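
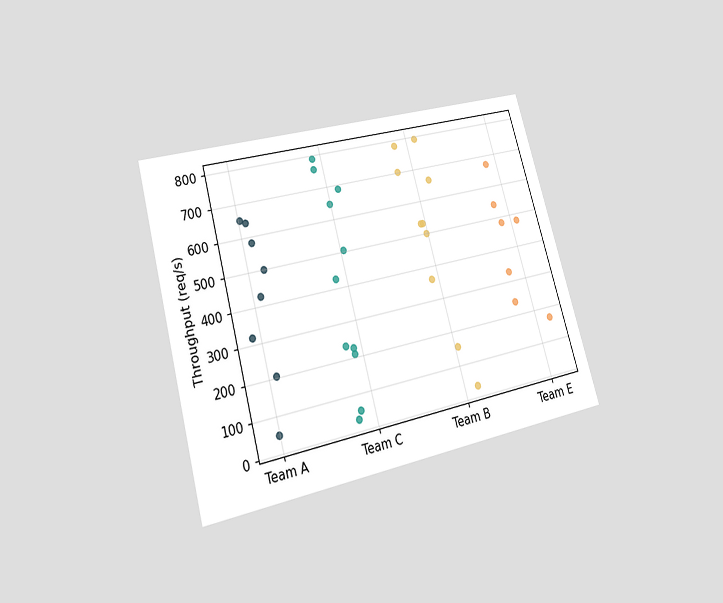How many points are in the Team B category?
The chart is tilted about 15° counter-clockwise and viewed at a slight angle. Counting the markers in the Team B column gives 10.

10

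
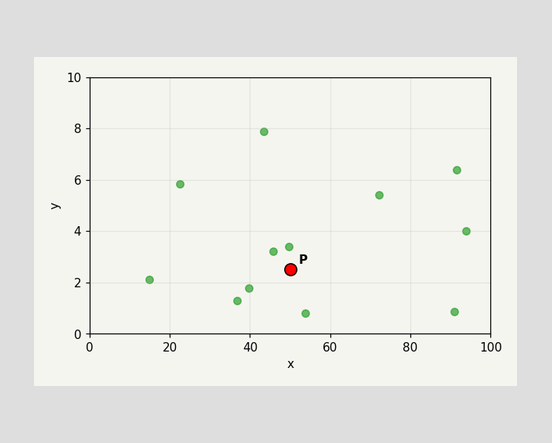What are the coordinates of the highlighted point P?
(50, 2.5)

Following the gridlines from P to each axis, P sits at (50, 2.5).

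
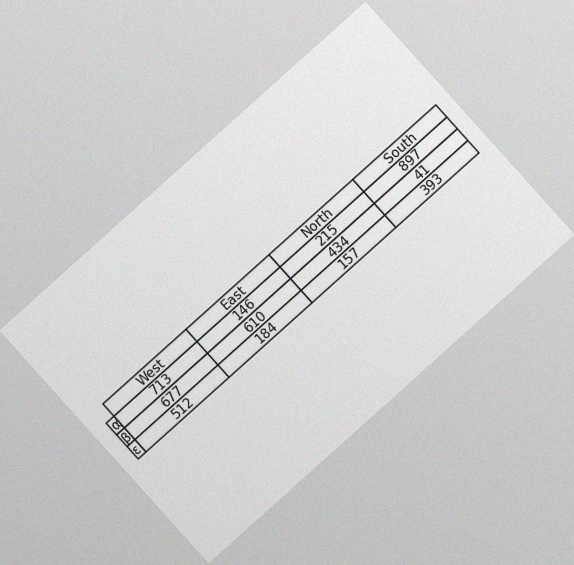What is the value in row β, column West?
The chart is tilted about 42° counter-clockwise, with some photo noise. The (β, West) cell reads 677.

677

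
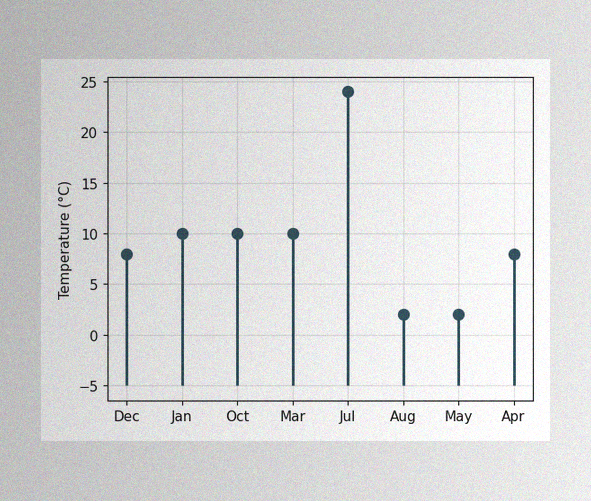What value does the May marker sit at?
The image has some photo noise and uneven lighting. The May marker sits at 2°C.

2°C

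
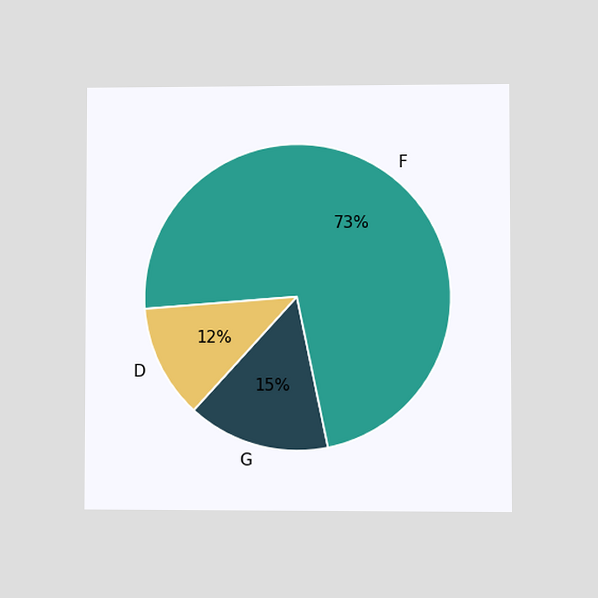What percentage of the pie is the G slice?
15%

The chart is viewed at a slight angle. The G slice takes up 15% of the pie.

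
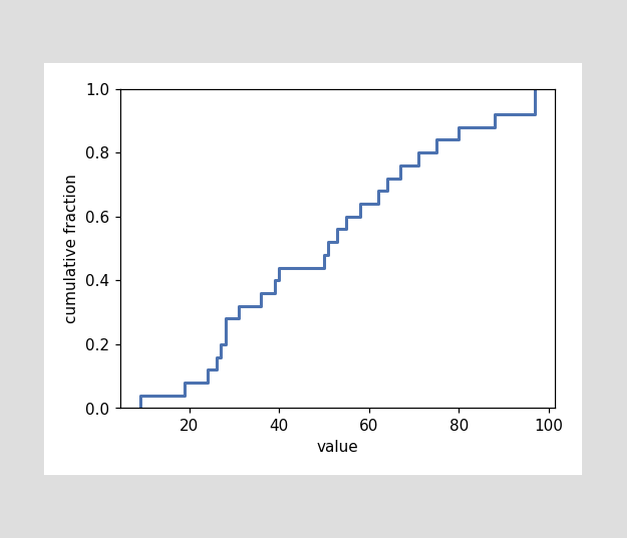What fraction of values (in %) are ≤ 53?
56%

At x=53 the ECDF step is at 56%.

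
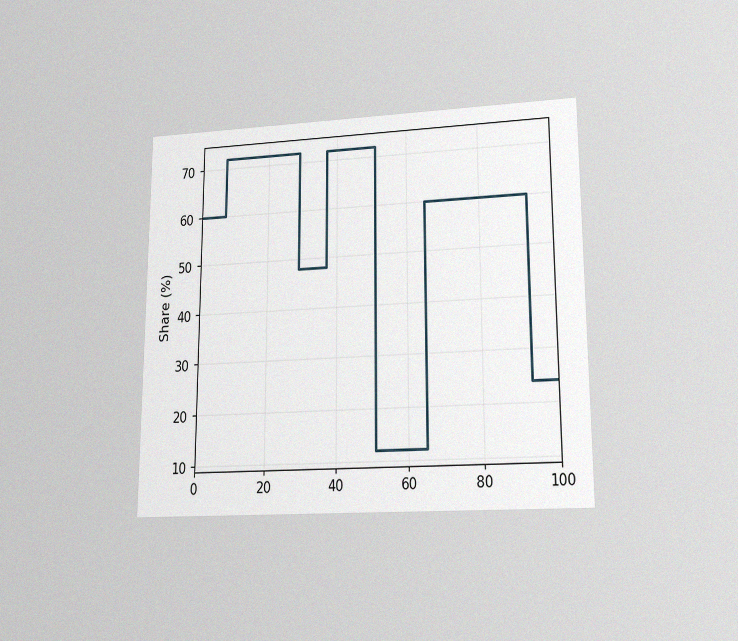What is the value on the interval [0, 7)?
60%

The chart is viewed at a slight angle, with some photo noise. On [0, 7) the step sits at 60%.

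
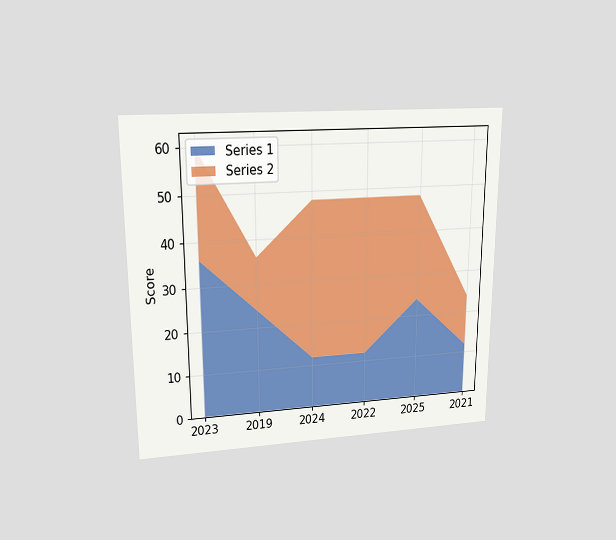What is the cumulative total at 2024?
48

The chart is viewed at a slight angle. The stacked total at 2024 reaches 48.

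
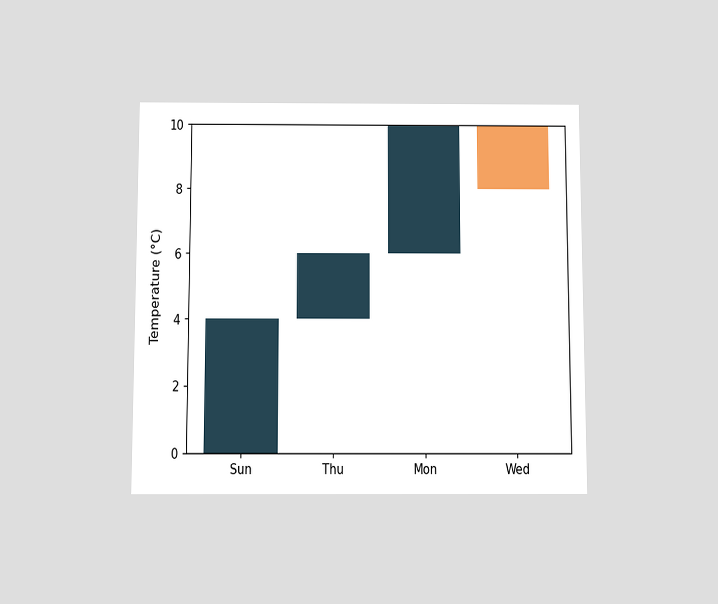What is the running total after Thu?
6°C

The chart is viewed slightly from below. After Thu the running total reaches 6°C.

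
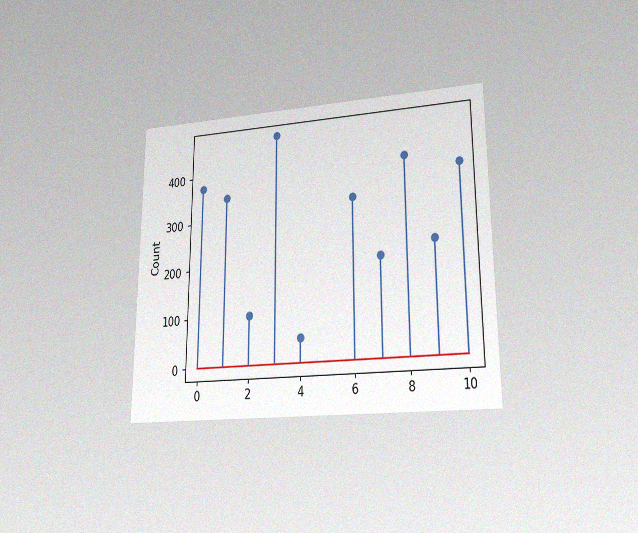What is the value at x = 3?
475

The chart is viewed at a slight angle, with some photo noise. The stem at x=3 reaches 475.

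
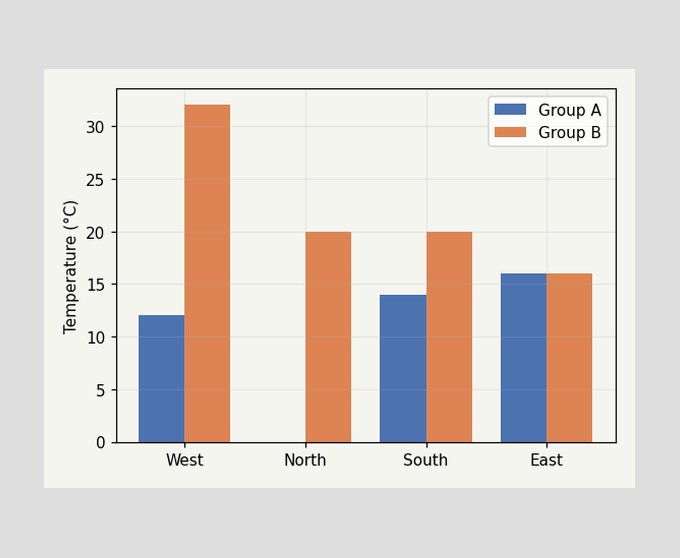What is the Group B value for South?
The Group B bar at South reaches 20°C on the y-axis.

20°C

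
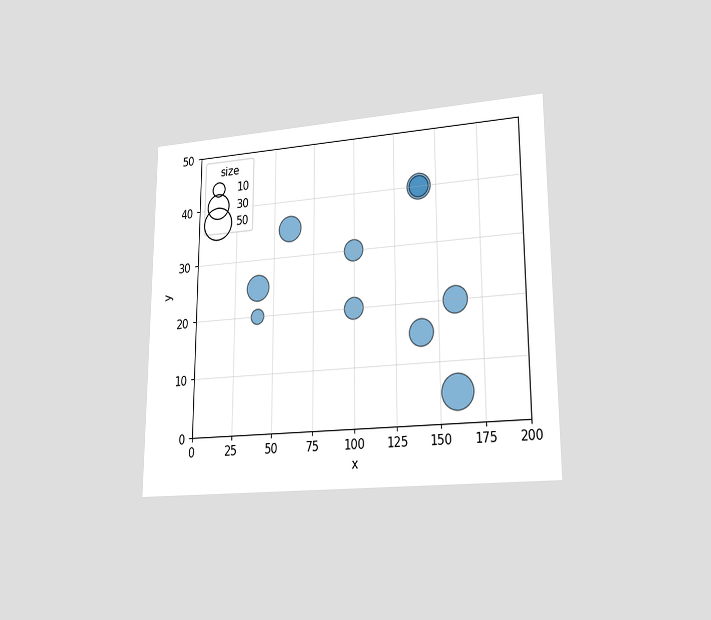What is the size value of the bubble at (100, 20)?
20

The chart is viewed at a slight angle. Matching the bubble at (100, 20) against the size legend gives 20.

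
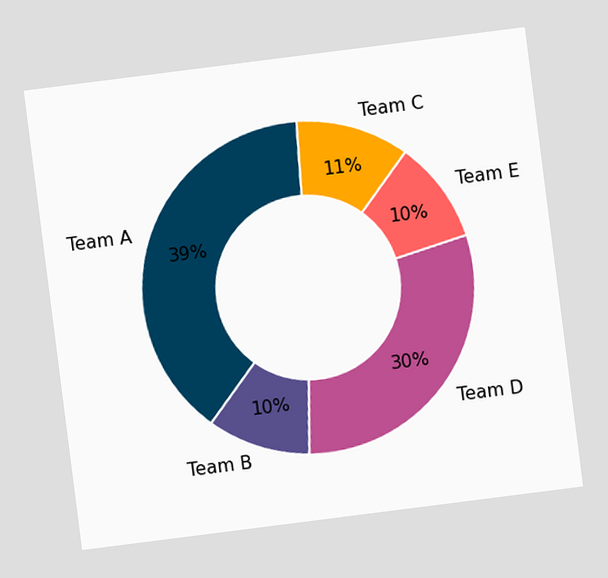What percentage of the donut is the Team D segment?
The chart is tilted about 7° counter-clockwise. The Team D segment takes up 30% of the ring.

30%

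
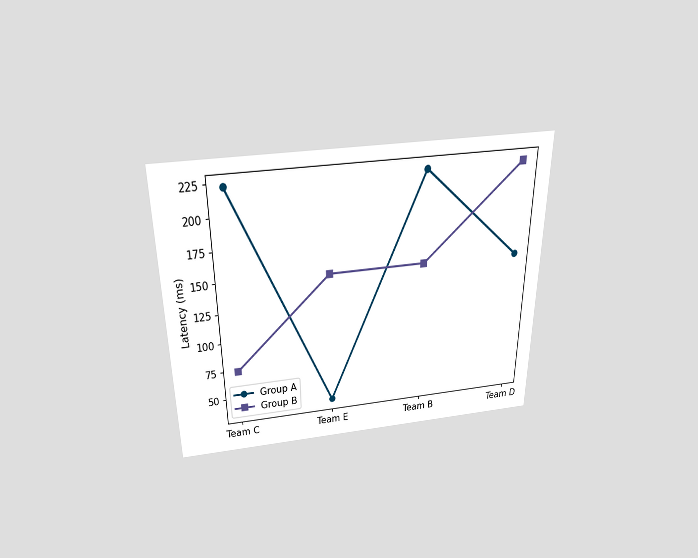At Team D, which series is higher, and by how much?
Group B, by 74ms

The chart is viewed slightly from above. At Team D, Group B sits above the other line by 74ms.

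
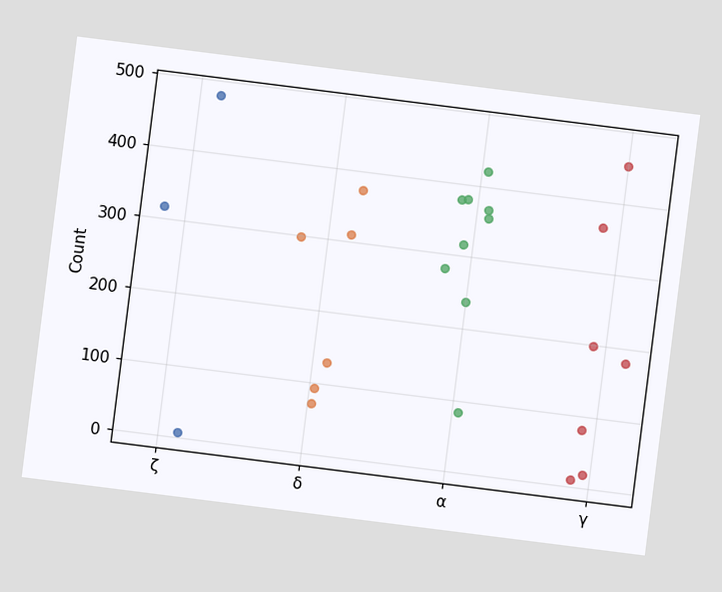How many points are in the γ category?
The chart is tilted about 7° clockwise. Counting the markers in the γ column gives 7.

7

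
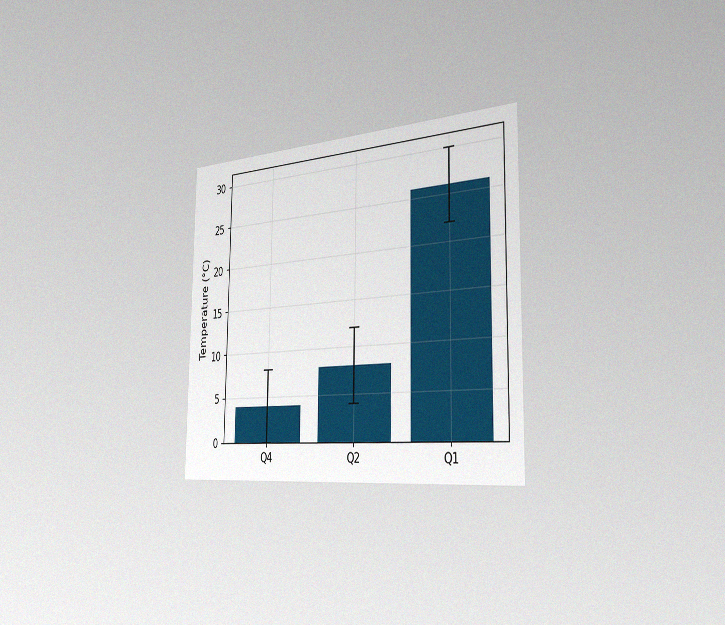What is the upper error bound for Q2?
12°C

The chart is viewed slightly from the right, with some photo noise. The Q2 bar's upper whisker reaches 12°C.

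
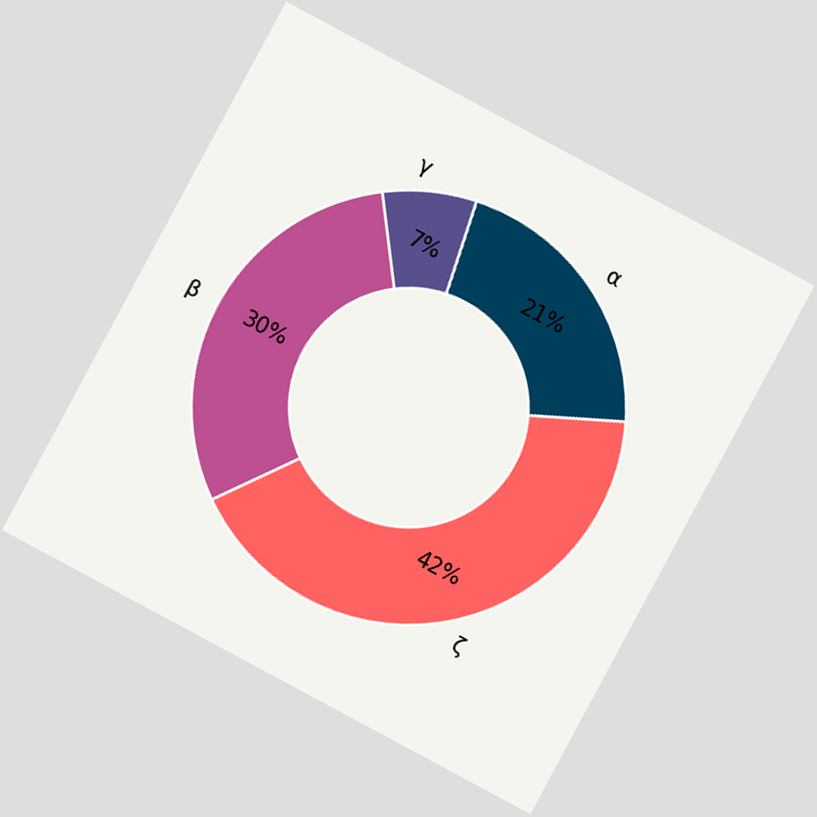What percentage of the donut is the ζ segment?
42%

The chart is tilted about 28° clockwise. The ζ segment takes up 42% of the ring.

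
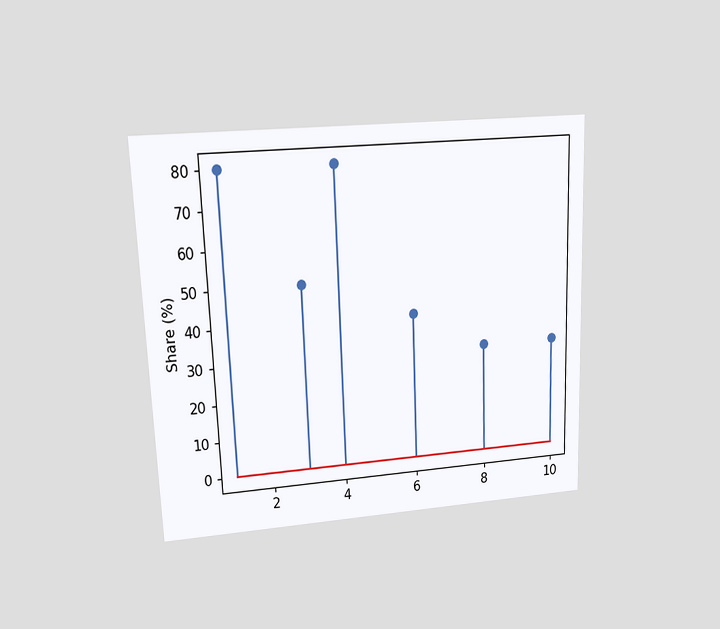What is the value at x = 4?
80%

The chart is tilted about 2° counter-clockwise and viewed at a slight angle. The stem at x=4 reaches 80%.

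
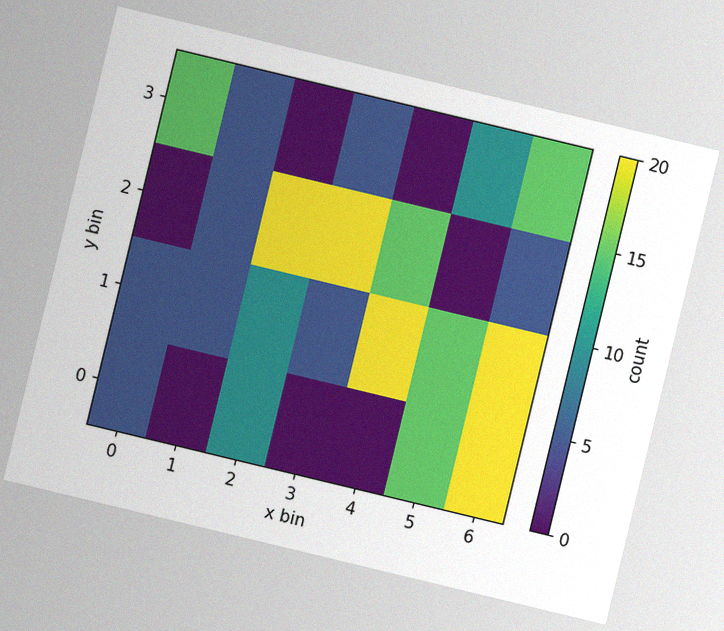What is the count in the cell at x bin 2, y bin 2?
20

The chart is tilted about 14° clockwise, with some photo noise. Matching the cell (2, 2) against the colorbar gives 20.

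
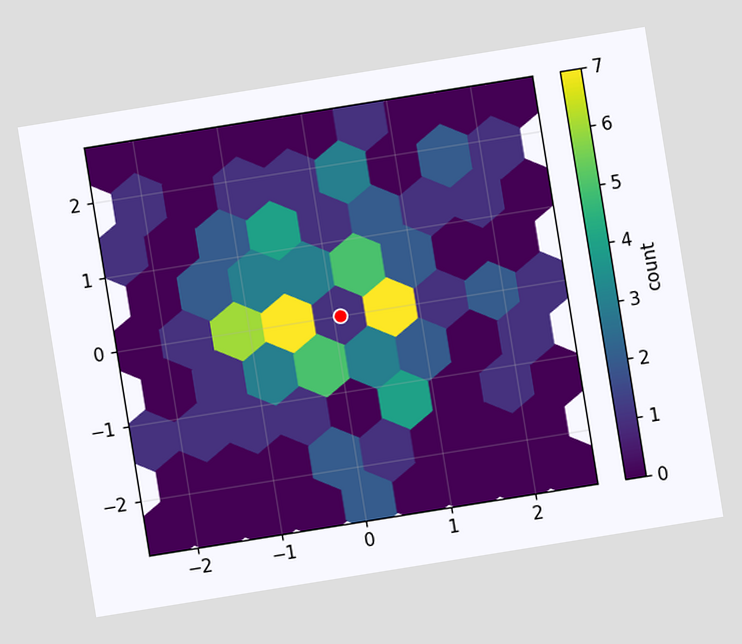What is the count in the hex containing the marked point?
The chart is tilted about 9° counter-clockwise. The marked hex reads 1 on the colorbar.

1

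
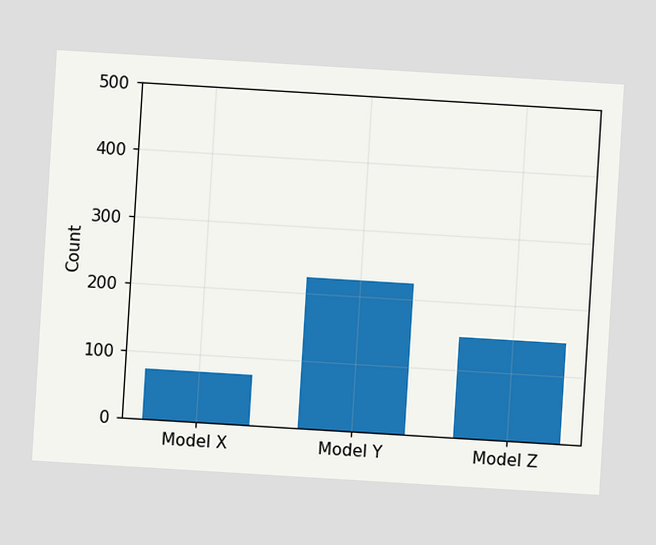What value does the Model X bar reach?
75

The chart is tilted about 3° clockwise. Reading along the chart's y-axis, the Model X bar reaches 75.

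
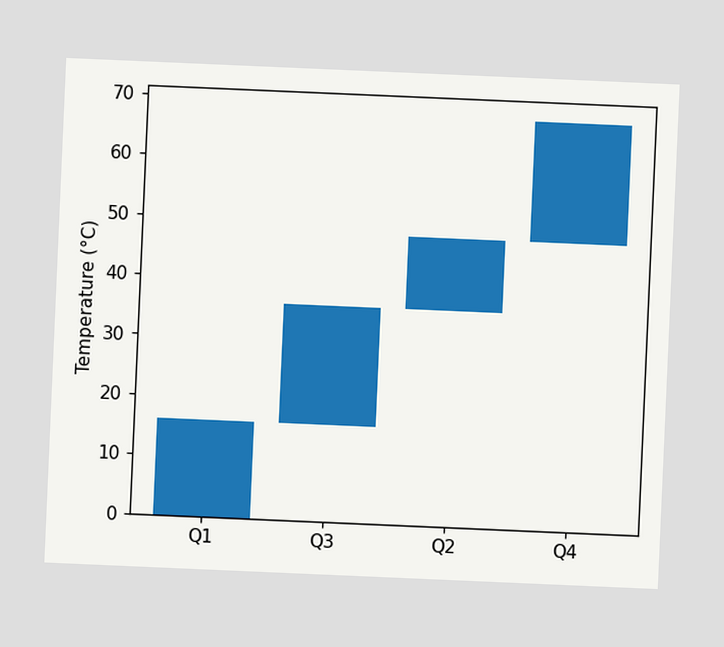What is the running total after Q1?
The chart is tilted about 2° clockwise. After Q1 the running total reaches 16°C.

16°C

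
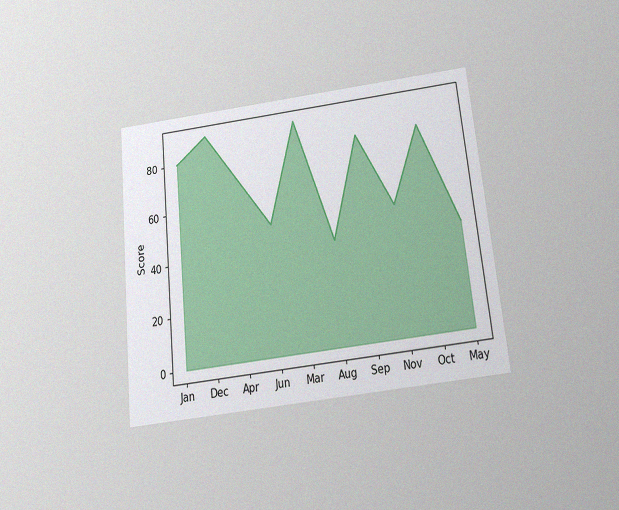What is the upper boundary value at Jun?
The chart is tilted about 6° counter-clockwise and viewed slightly from below, with some photo noise. At Jun the upper boundary is at 50.

50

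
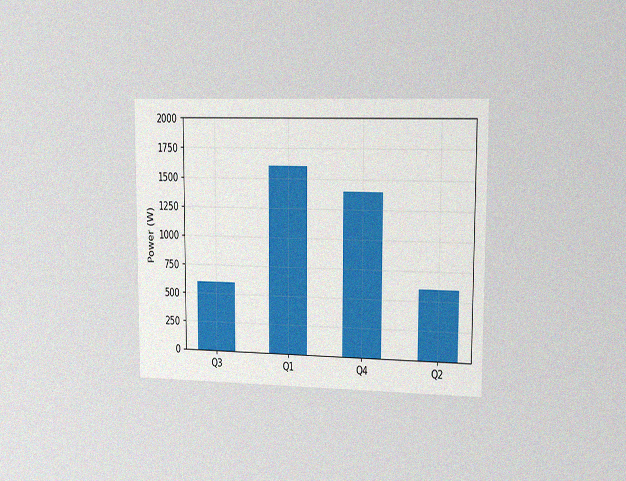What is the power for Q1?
The chart is viewed slightly from the right, with some photo noise. Reading along the chart's y-axis, the Q1 bar reaches 1600W.

1600W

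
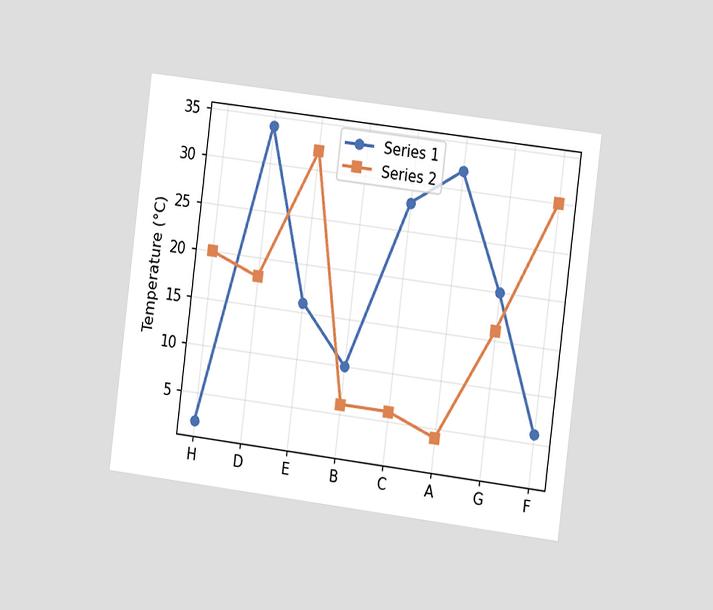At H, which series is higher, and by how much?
Series 2, by 18°C

The chart is tilted about 7° clockwise and viewed slightly from the right. At H, Series 2 sits above the other line by 18°C.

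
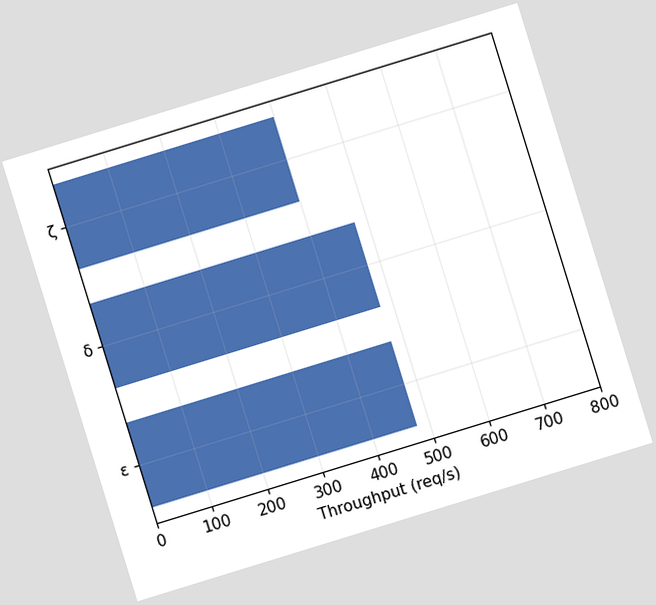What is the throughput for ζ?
400req/s

The chart is tilted about 17° counter-clockwise. Reading along the chart's x-axis, the ζ bar reaches 400req/s.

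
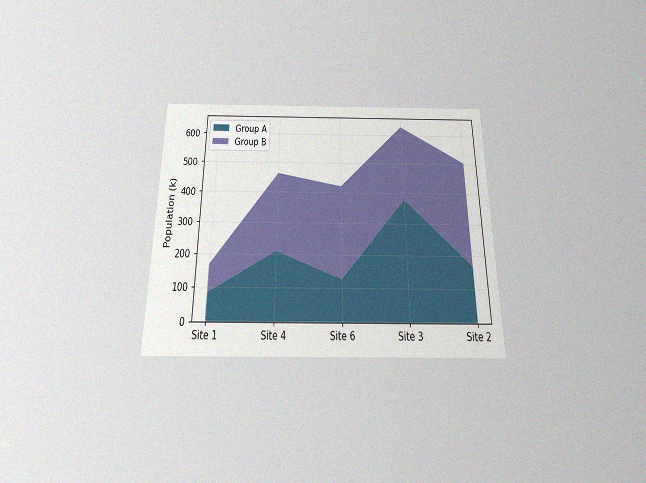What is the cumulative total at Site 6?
The chart is viewed slightly from below, with some photo noise. The stacked total at Site 6 reaches 420k.

420k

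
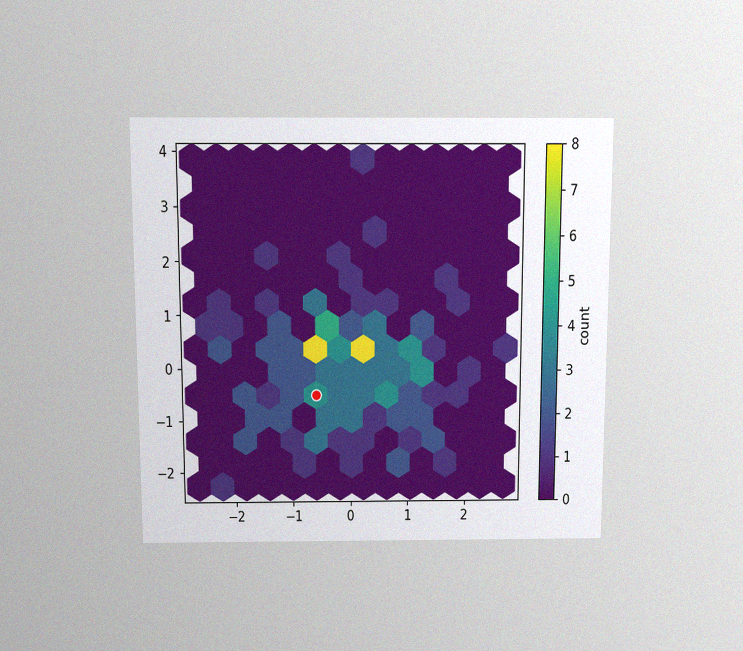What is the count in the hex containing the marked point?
4

The chart is viewed slightly from above, with some photo noise. The marked hex reads 4 on the colorbar.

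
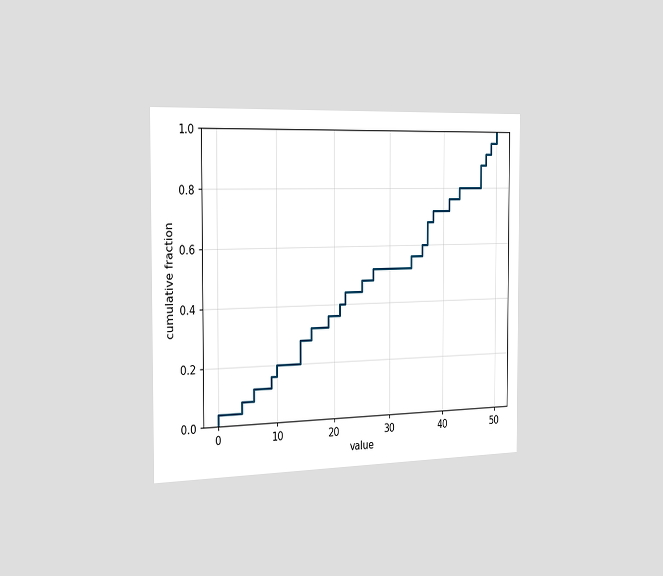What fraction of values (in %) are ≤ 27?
52%

The chart is viewed slightly from the left. At x=27 the ECDF step is at 52%.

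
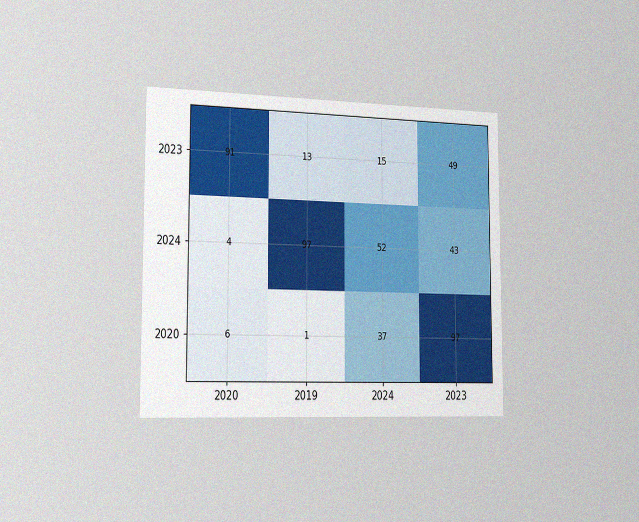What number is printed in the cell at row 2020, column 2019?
The chart is viewed slightly from the left, with some photo noise. The (2020, 2019) cell reads 1.

1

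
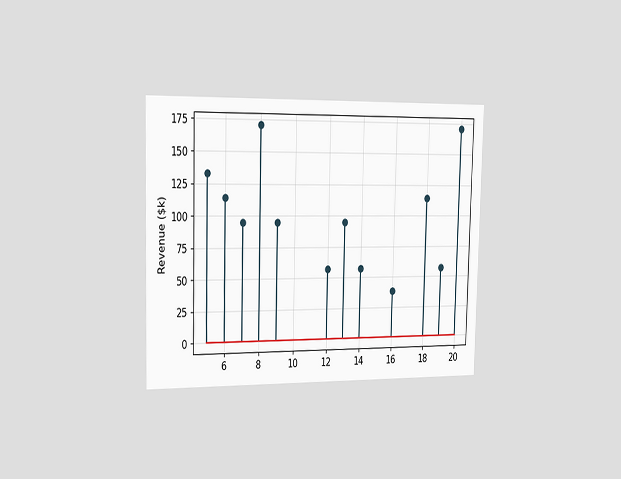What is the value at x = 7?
The chart is viewed slightly from the left. The stem at x=7 reaches $95k.

$95k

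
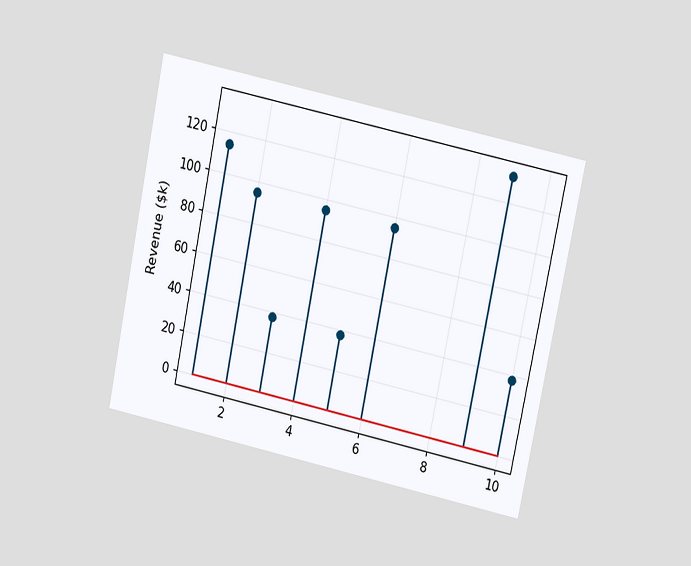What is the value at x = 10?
The chart is tilted about 12° clockwise and viewed at a slight angle. The stem at x=10 reaches $38k.

$38k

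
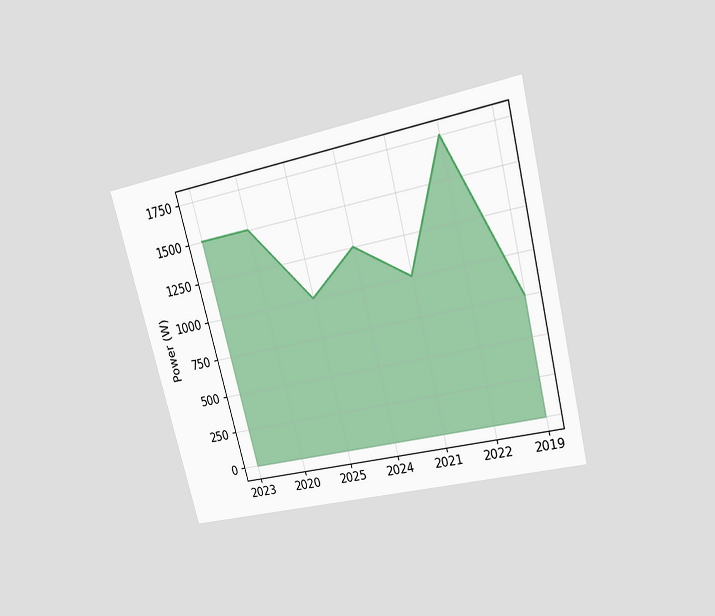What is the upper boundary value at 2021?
1000W

The chart is tilted about 14° counter-clockwise and viewed at a slight angle. At 2021 the upper boundary is at 1000W.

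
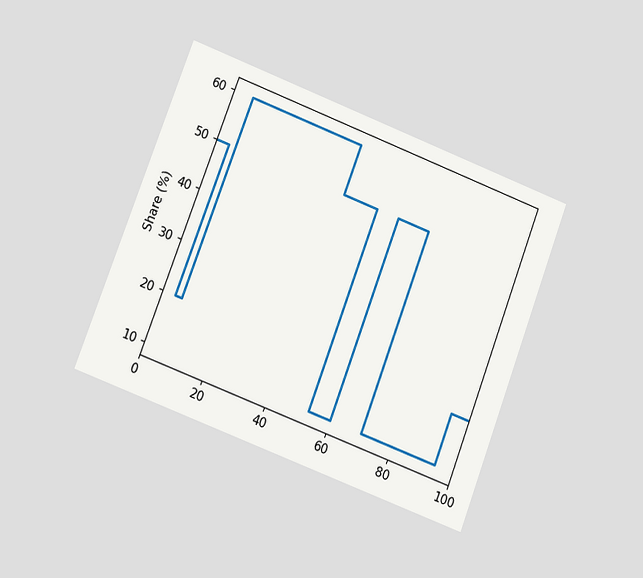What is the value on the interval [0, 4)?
50%

The chart is tilted about 21° clockwise and viewed at a slight angle. On [0, 4) the step sits at 50%.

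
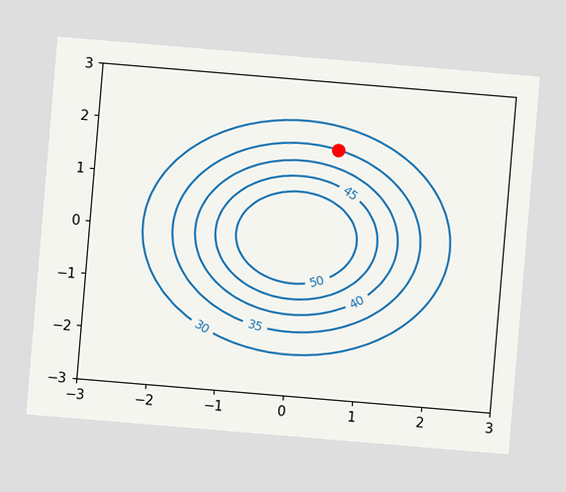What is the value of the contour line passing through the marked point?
35

The chart is tilted about 5° clockwise. The marked point sits on the contour labelled 35.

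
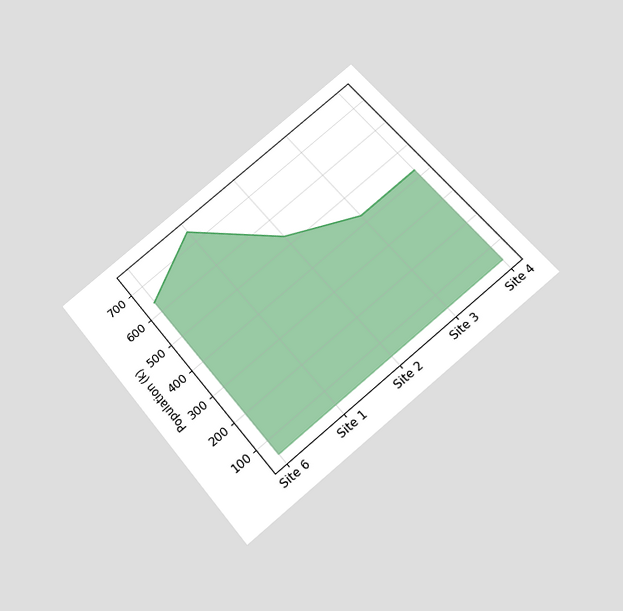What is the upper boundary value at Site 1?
742k

The chart is tilted about 39° counter-clockwise and viewed slightly from below. At Site 1 the upper boundary is at 742k.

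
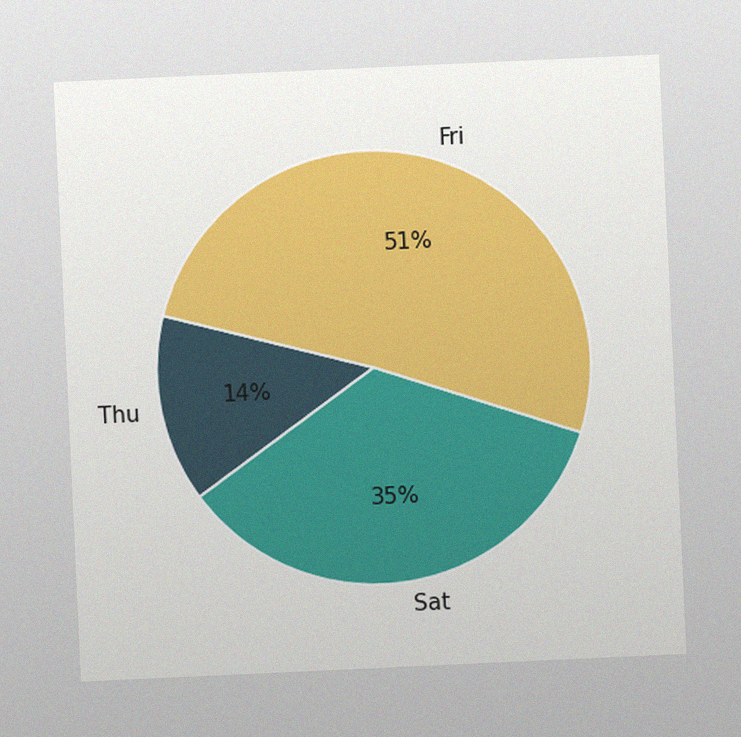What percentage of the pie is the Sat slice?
35%

The chart is tilted about 3° counter-clockwise, with some photo noise. The Sat slice takes up 35% of the pie.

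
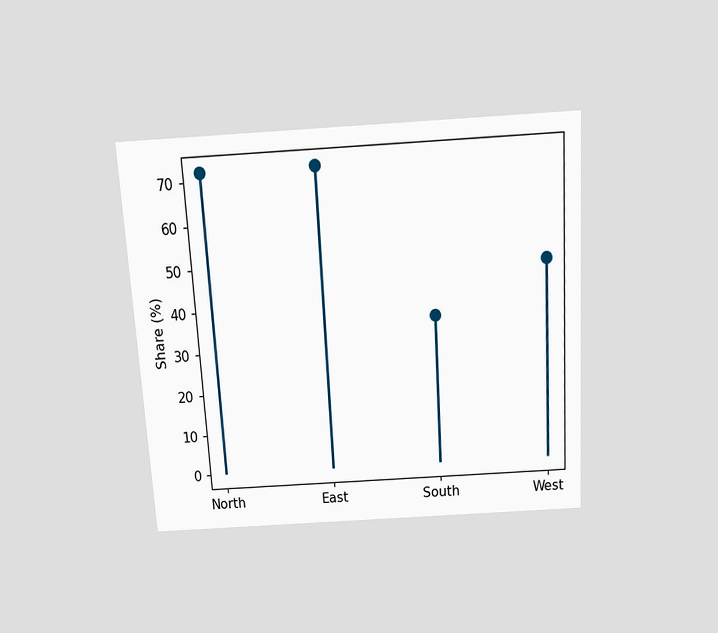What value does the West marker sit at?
The chart is tilted about 3° counter-clockwise and viewed slightly from above. The West marker sits at 48%.

48%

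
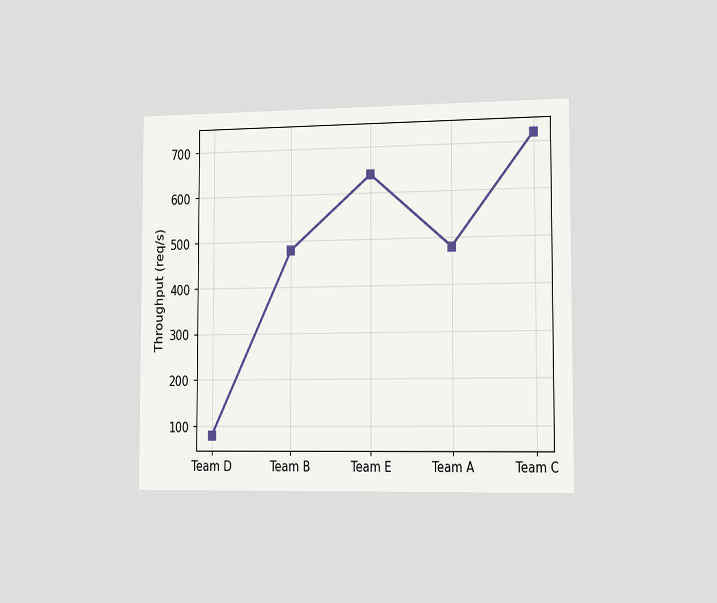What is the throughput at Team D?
The chart is viewed slightly from the right. At Team D, the line is at 80req/s.

80req/s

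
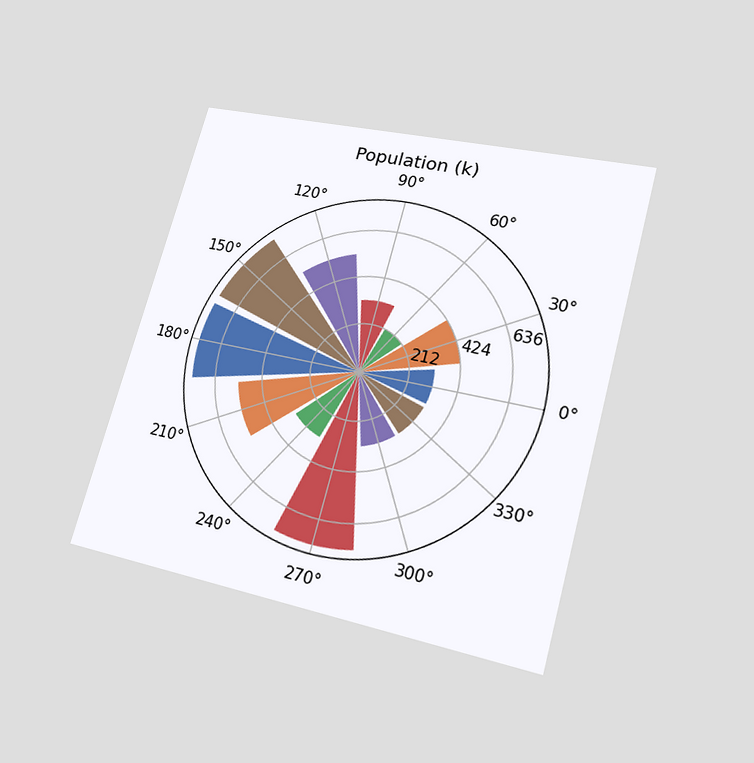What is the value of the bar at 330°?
318k

The chart is tilted about 15° clockwise and viewed at a slight angle. The bar at 330° reaches 318k on the radial axis.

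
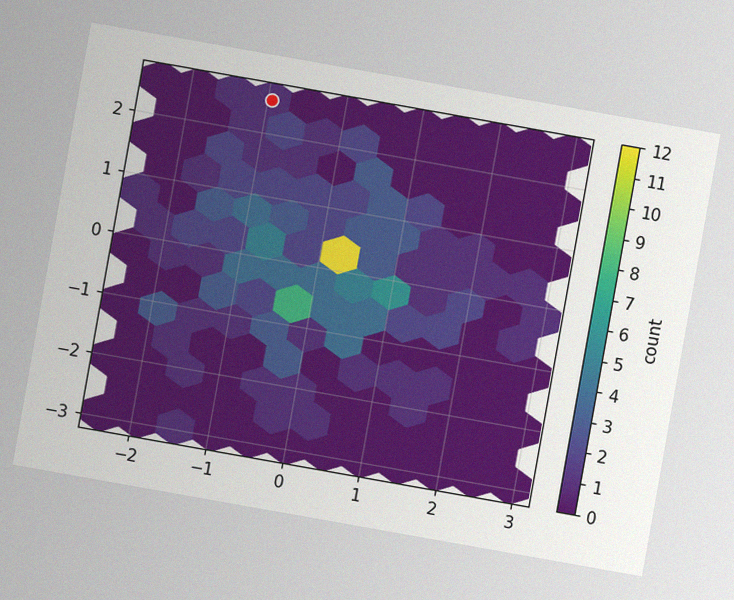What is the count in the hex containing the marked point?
1

The chart is tilted about 10° clockwise, with some photo noise. The marked hex reads 1 on the colorbar.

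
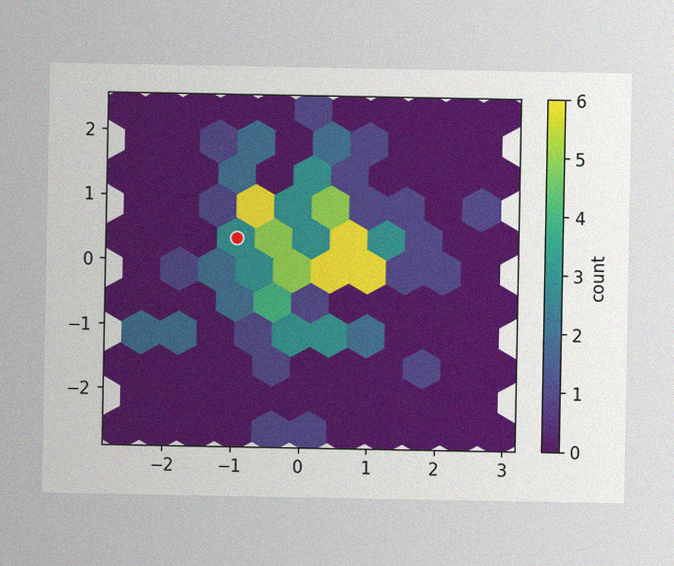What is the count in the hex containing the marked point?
The image has some photo noise and uneven lighting. The marked hex reads 3 on the colorbar.

3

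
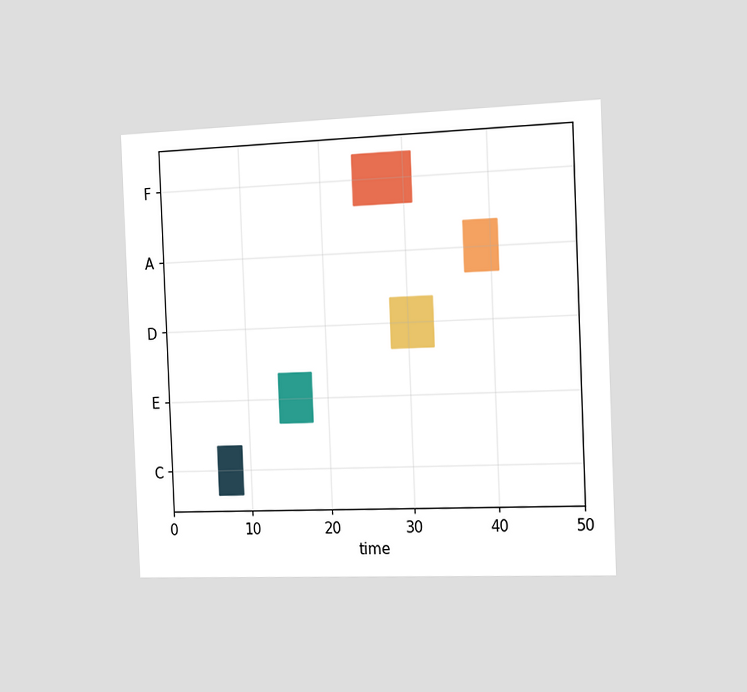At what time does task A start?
The chart is tilted about 2° counter-clockwise and viewed slightly from the right. The A bar begins at t=37.

37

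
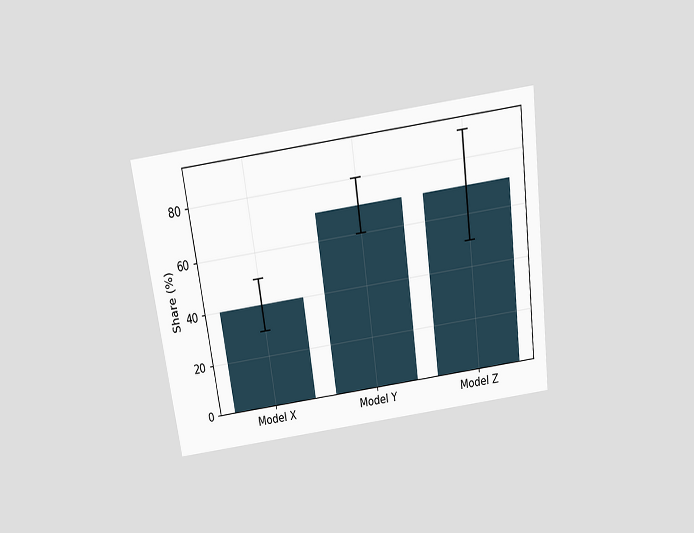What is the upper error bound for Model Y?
The chart is tilted about 8° counter-clockwise and viewed slightly from above. The Model Y bar's upper whisker reaches 80%.

80%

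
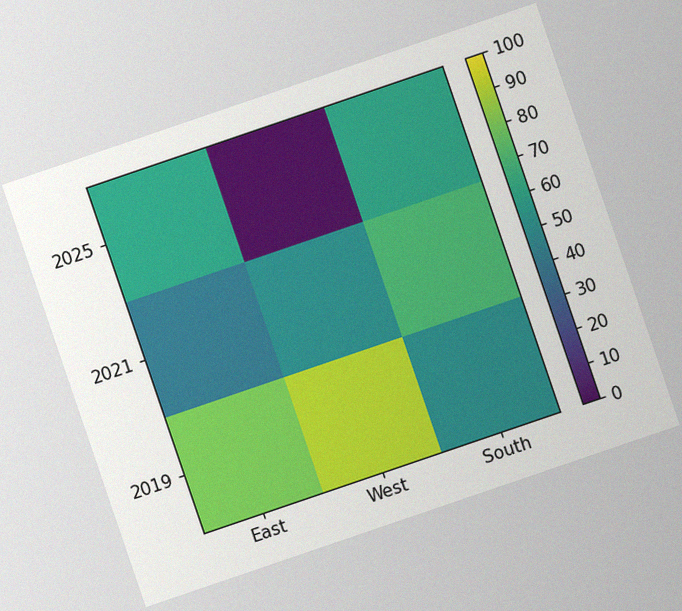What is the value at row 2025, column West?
0

The chart is tilted about 19° counter-clockwise, with some photo noise. Matching cell (2025, West) against the colorbar gives 0.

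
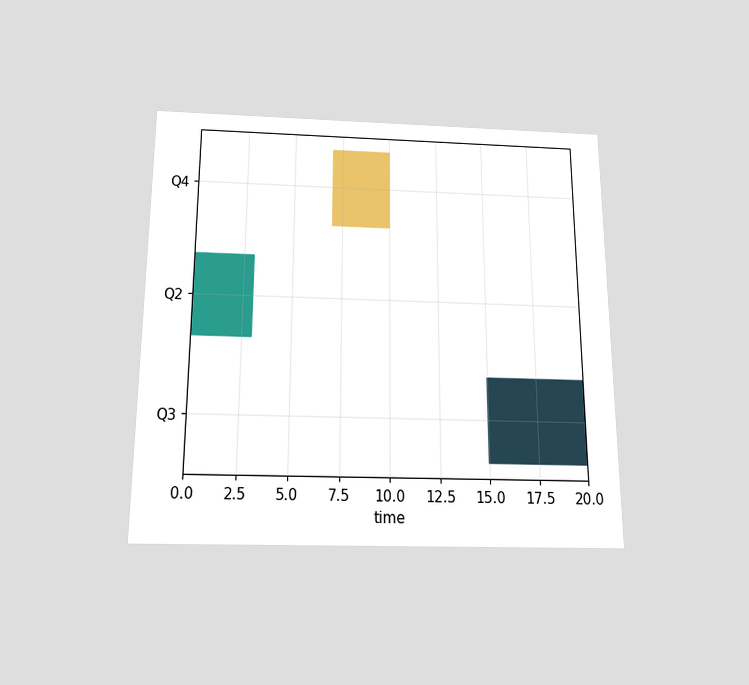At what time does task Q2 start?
0

The chart is viewed slightly from below. The Q2 bar begins at t=0.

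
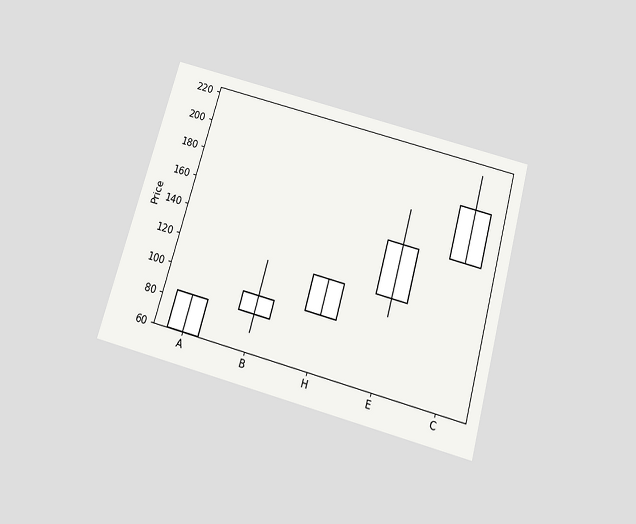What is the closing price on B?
The chart is tilted about 16° clockwise and viewed slightly from below. The B candle closes at 96.

96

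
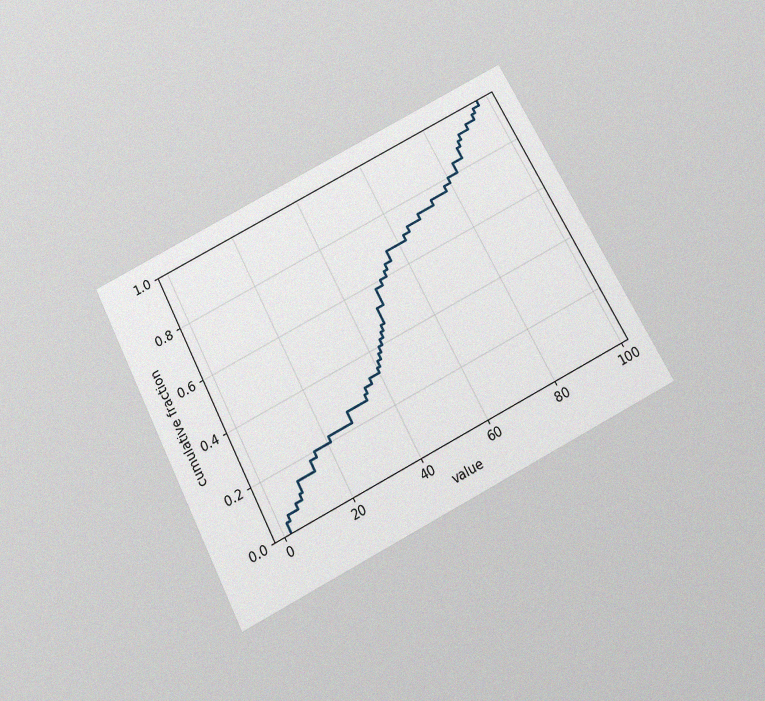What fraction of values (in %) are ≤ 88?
92%

The chart is tilted about 27° counter-clockwise and viewed slightly from below, with some photo noise. At x=88 the ECDF step is at 92%.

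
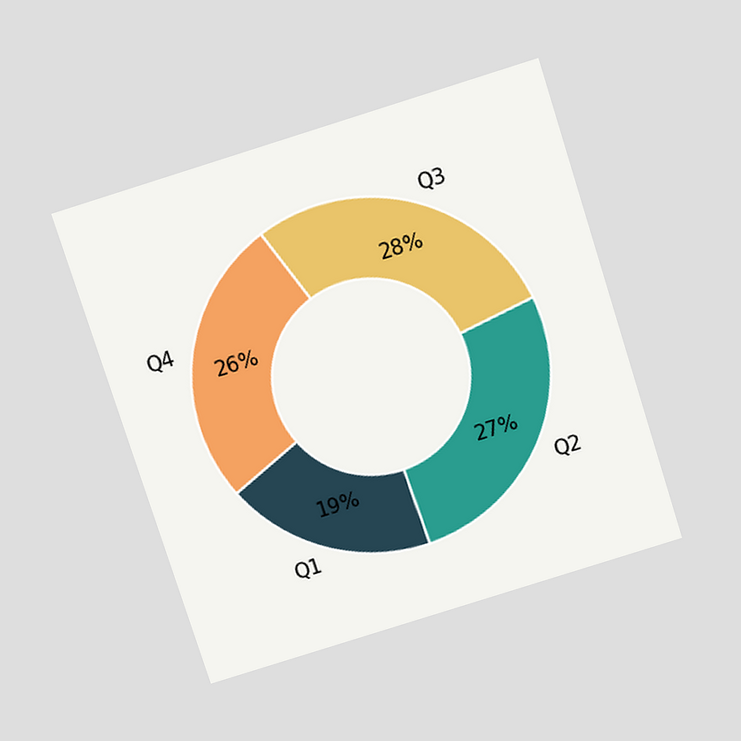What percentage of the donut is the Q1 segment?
19%

The chart is tilted about 18° counter-clockwise and viewed slightly from above. The Q1 segment takes up 19% of the ring.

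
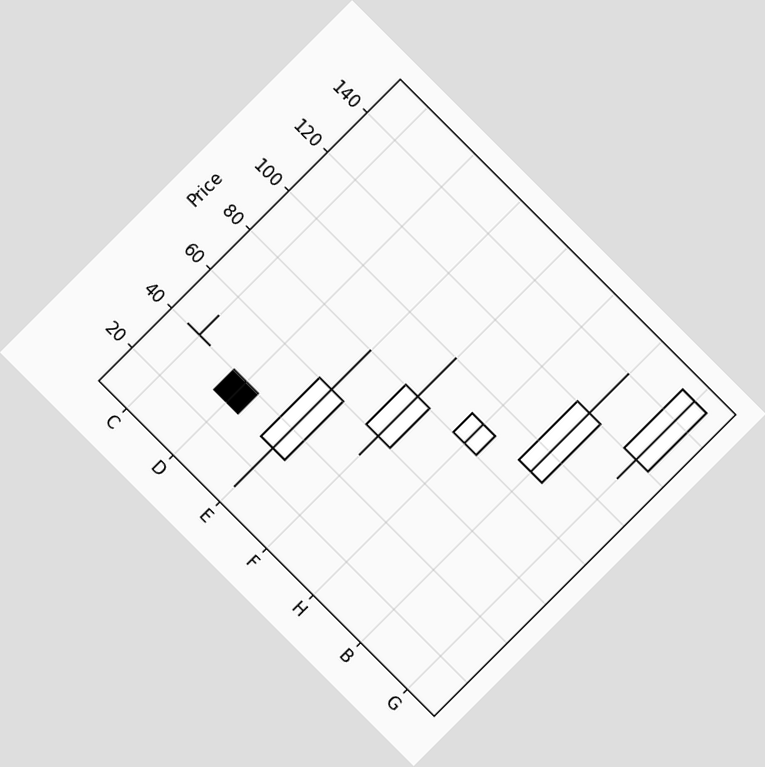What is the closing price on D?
30

The chart is tilted about 45° clockwise. The D candle closes at 30.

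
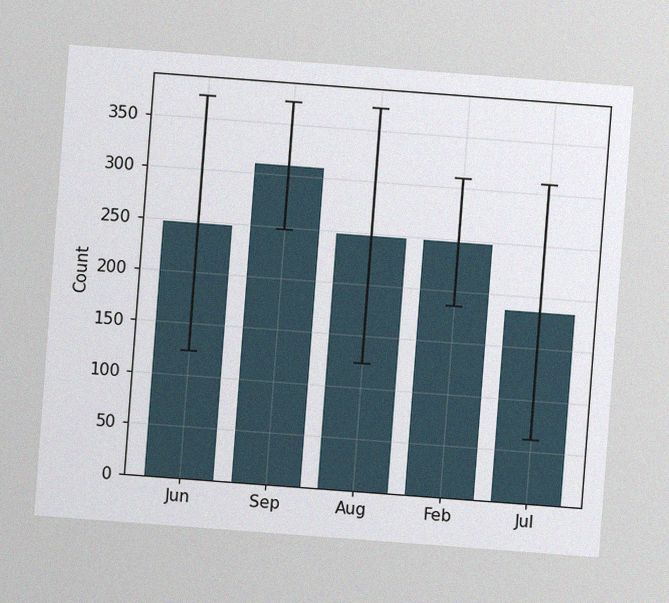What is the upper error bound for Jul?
310

The chart is tilted about 4° clockwise, with some photo noise. The Jul bar's upper whisker reaches 310.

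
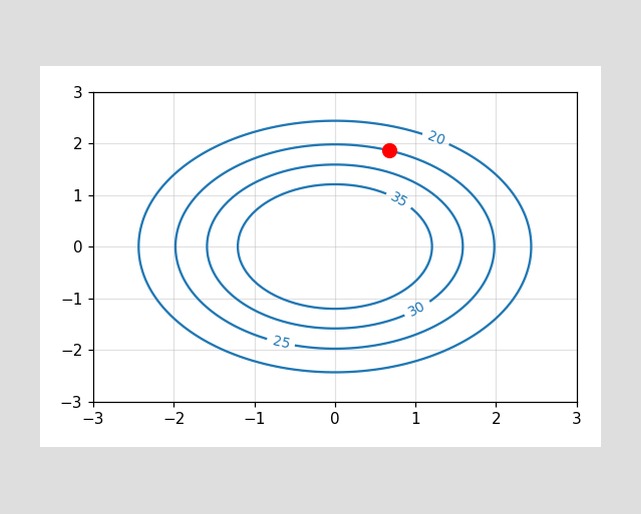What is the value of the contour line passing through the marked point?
25

The marked point sits on the contour labelled 25.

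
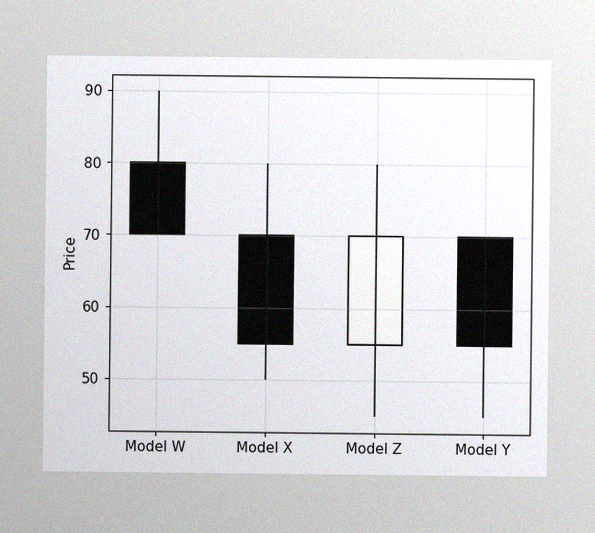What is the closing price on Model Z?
The image has some photo noise and uneven lighting. The Model Z candle closes at 70.

70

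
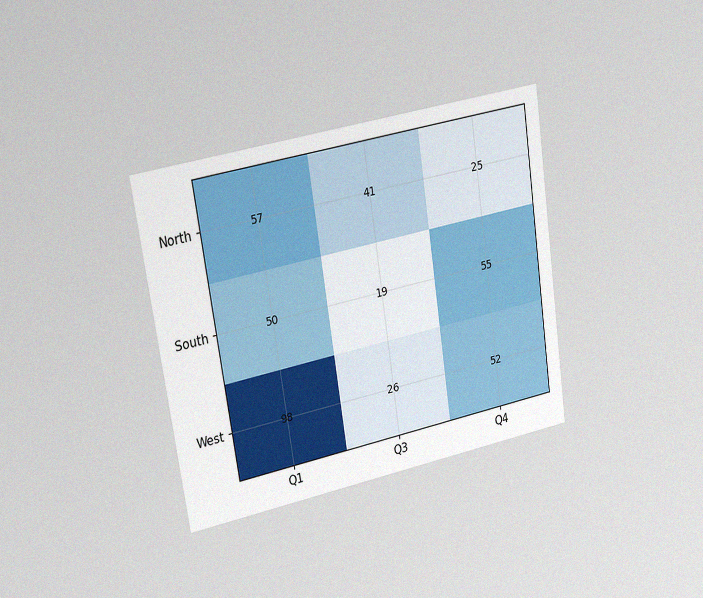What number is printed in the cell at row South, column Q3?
The chart is tilted about 9° counter-clockwise and viewed slightly from the left, with some photo noise. The (South, Q3) cell reads 19.

19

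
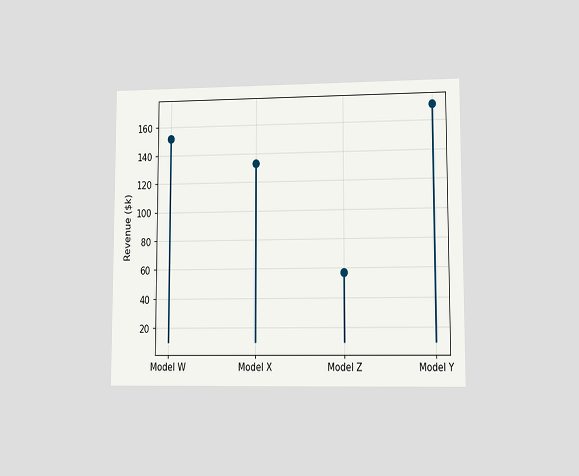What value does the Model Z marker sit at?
The chart is viewed at a slight angle. The Model Z marker sits at $57k.

$57k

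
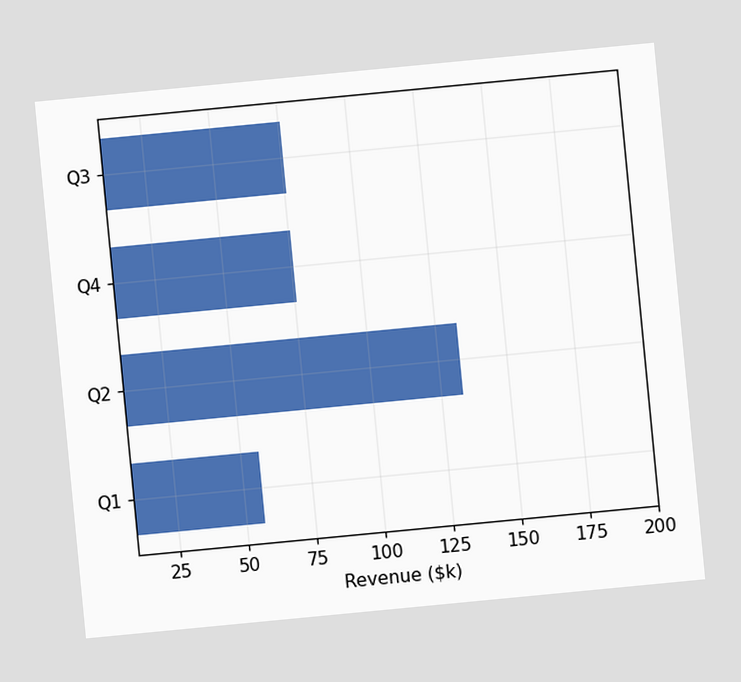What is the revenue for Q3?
$76k

The chart is tilted about 5° counter-clockwise. Reading along the chart's x-axis, the Q3 bar reaches $76k.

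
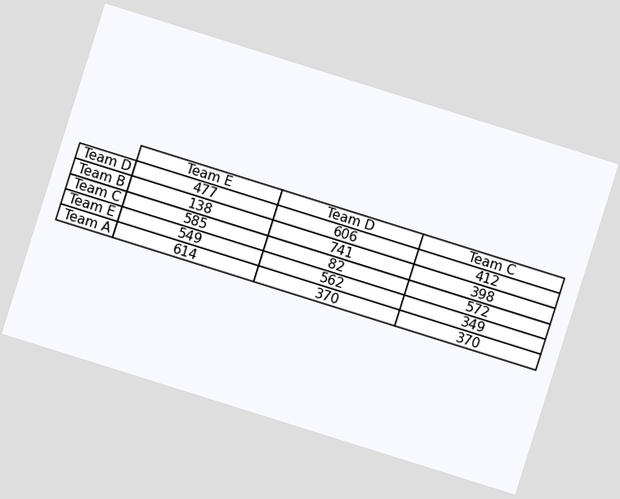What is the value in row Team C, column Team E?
The chart is tilted about 17° clockwise. The (Team C, Team E) cell reads 585.

585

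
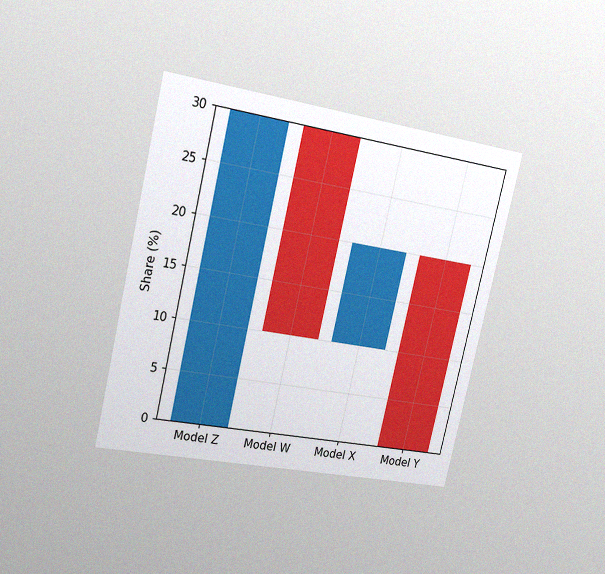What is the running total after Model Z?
30%

The chart is tilted about 13° clockwise and viewed slightly from the left, with some photo noise. After Model Z the running total reaches 30%.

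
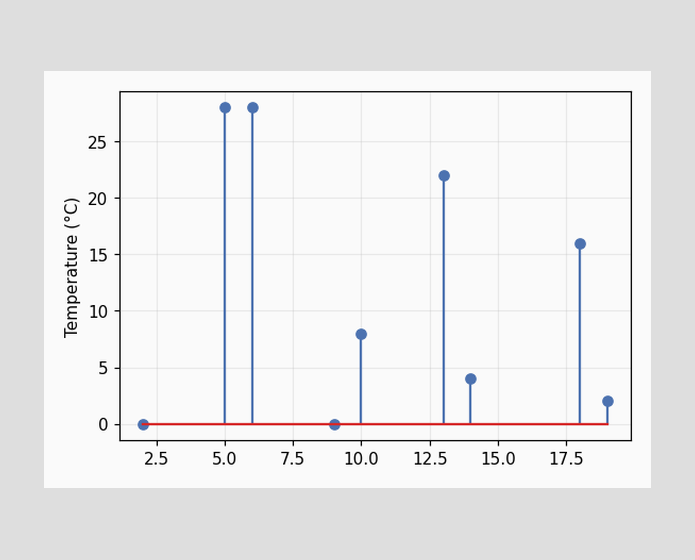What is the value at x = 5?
28°C

The stem at x=5 reaches 28°C.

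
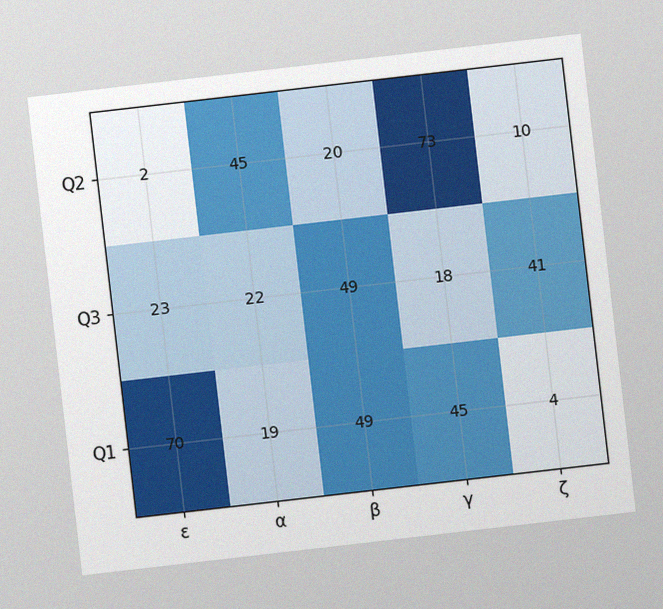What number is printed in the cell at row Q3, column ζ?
The chart is tilted about 7° counter-clockwise, with some photo noise. The (Q3, ζ) cell reads 41.

41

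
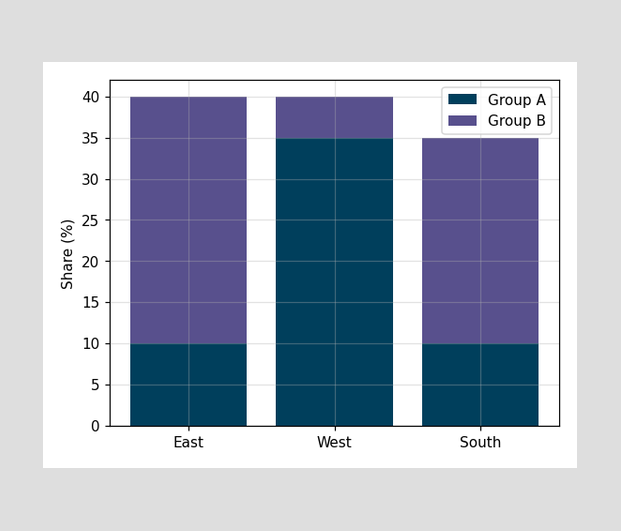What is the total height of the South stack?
35%

The South stack's top reaches 35% on the y-axis.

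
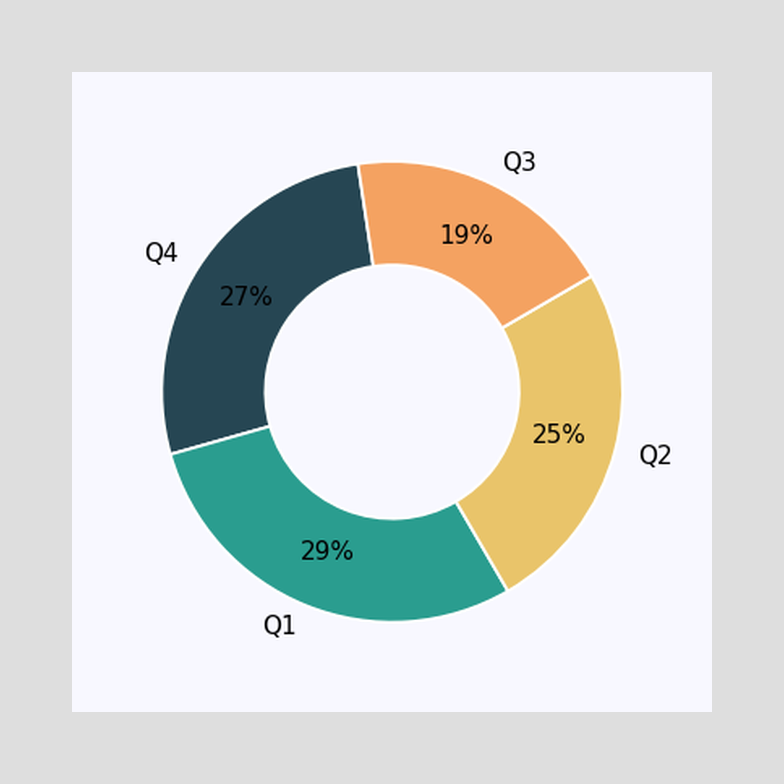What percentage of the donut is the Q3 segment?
The Q3 segment takes up 19% of the ring.

19%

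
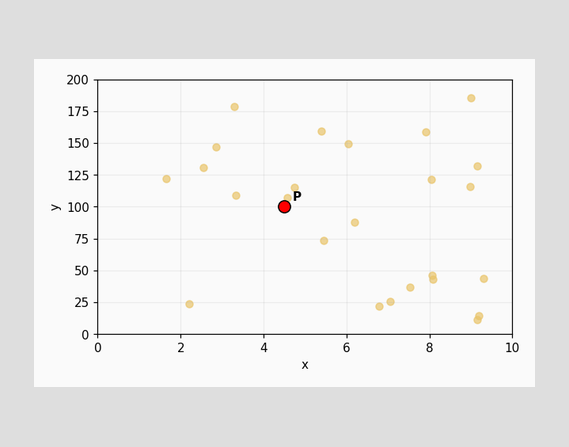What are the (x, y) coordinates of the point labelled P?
Following the gridlines from P to each axis, P sits at (4.5, 100).

(4.5, 100)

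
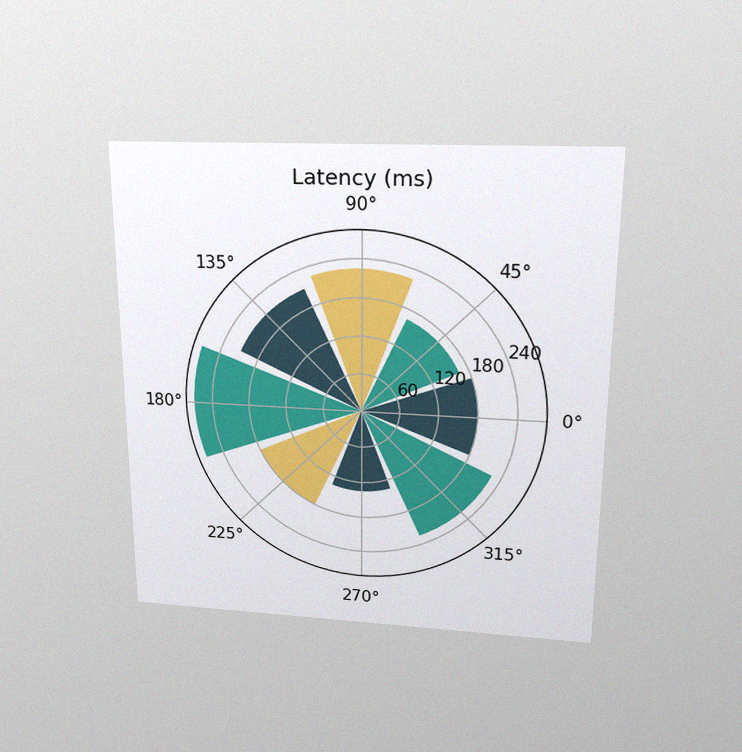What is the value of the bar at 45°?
165ms

The chart is viewed slightly from above, with some photo noise. The bar at 45° reaches 165ms on the radial axis.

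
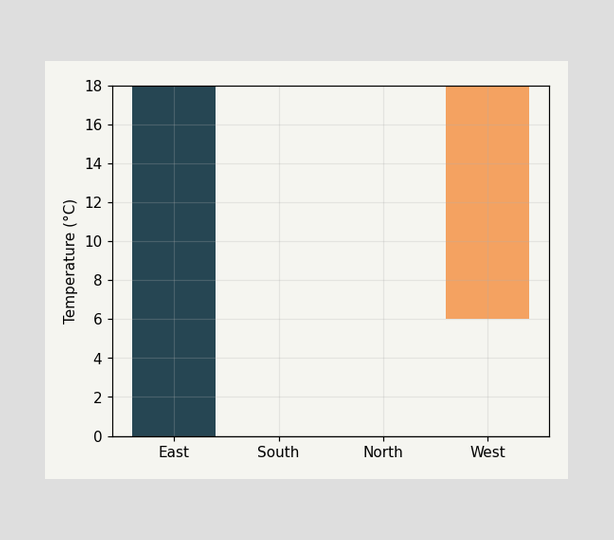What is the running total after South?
After South the running total reaches 18°C.

18°C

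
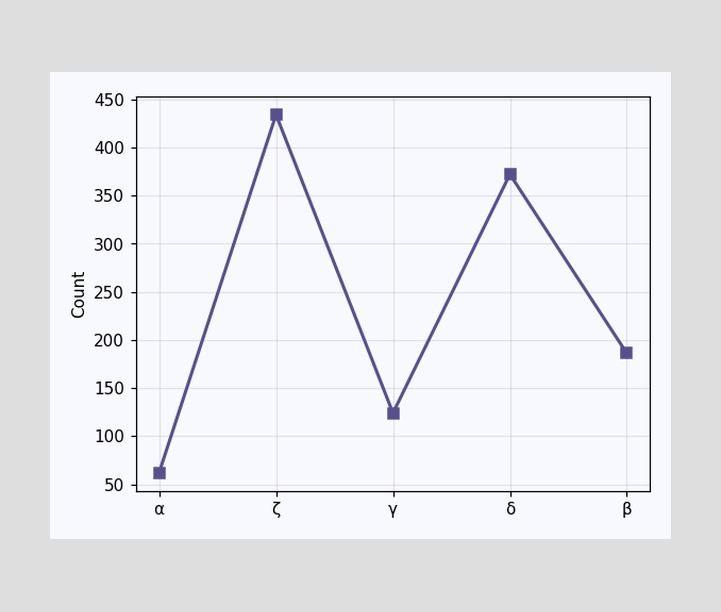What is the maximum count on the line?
434

The highest point is at ζ, and reading across to the y-axis gives 434.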